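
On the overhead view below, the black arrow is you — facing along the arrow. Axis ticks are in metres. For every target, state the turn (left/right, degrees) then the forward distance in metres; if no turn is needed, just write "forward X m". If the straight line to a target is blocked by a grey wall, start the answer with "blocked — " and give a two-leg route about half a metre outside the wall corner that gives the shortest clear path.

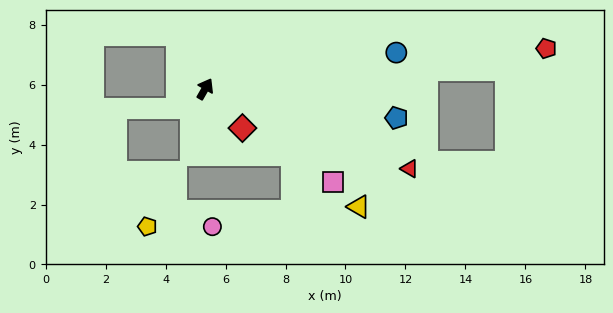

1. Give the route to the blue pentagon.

turn right 69°, forward 6.5 m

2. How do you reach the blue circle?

turn right 49°, forward 6.5 m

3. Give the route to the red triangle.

turn right 82°, forward 7.3 m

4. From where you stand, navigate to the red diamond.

turn right 107°, forward 1.8 m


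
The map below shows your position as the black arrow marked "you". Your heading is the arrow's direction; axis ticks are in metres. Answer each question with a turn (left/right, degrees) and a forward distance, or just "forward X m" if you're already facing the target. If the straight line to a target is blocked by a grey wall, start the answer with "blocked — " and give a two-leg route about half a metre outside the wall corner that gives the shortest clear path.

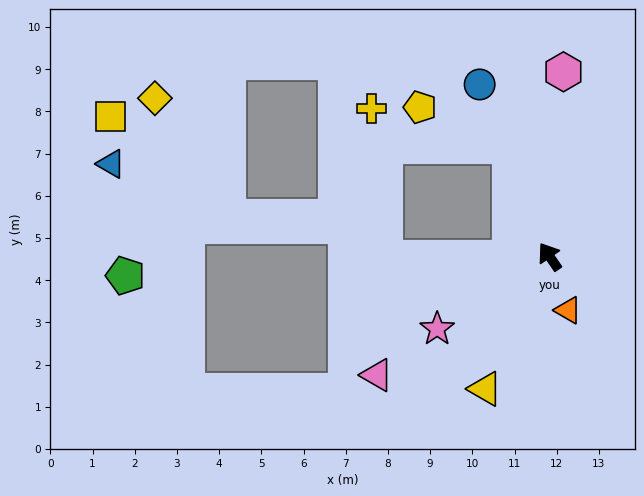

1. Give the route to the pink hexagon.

turn right 39°, forward 4.4 m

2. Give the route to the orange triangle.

turn left 165°, forward 1.3 m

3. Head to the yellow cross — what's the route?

blocked — turn left 56°, forward 3.9 m, then turn right 85°, forward 3.6 m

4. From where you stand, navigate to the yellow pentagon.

blocked — turn right 15°, forward 2.8 m, then turn left 48°, forward 2.3 m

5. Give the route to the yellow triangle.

turn left 120°, forward 3.5 m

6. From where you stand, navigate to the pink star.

turn left 88°, forward 3.2 m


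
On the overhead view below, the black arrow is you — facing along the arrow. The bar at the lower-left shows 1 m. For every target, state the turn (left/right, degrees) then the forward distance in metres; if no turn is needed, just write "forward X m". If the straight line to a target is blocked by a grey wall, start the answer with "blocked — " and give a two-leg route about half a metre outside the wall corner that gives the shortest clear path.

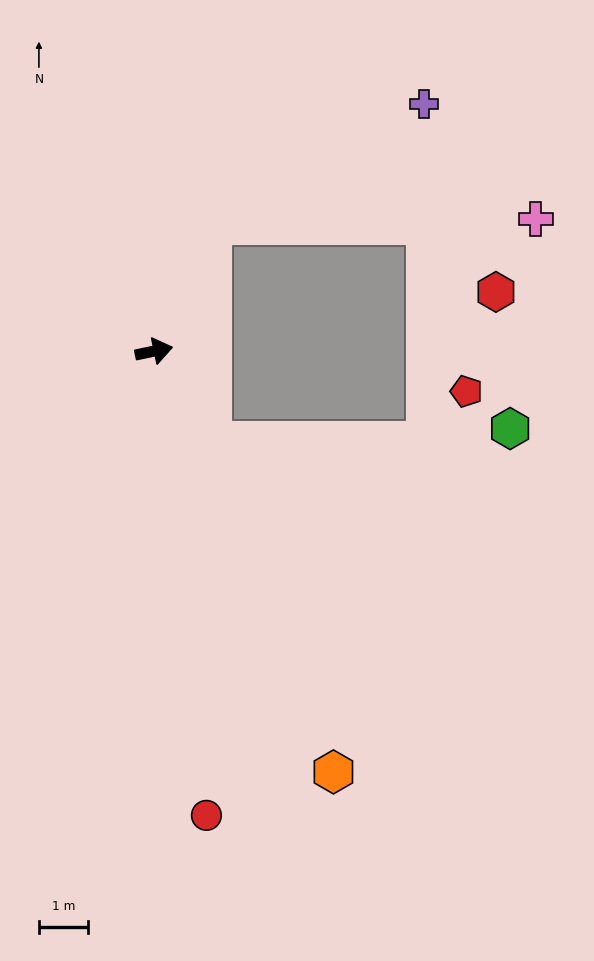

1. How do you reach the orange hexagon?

turn right 79°, forward 9.4 m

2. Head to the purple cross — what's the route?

blocked — turn left 54°, forward 2.9 m, then turn right 36°, forward 5.0 m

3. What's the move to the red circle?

turn right 95°, forward 9.6 m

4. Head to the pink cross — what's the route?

blocked — turn left 54°, forward 2.9 m, then turn right 65°, forward 6.7 m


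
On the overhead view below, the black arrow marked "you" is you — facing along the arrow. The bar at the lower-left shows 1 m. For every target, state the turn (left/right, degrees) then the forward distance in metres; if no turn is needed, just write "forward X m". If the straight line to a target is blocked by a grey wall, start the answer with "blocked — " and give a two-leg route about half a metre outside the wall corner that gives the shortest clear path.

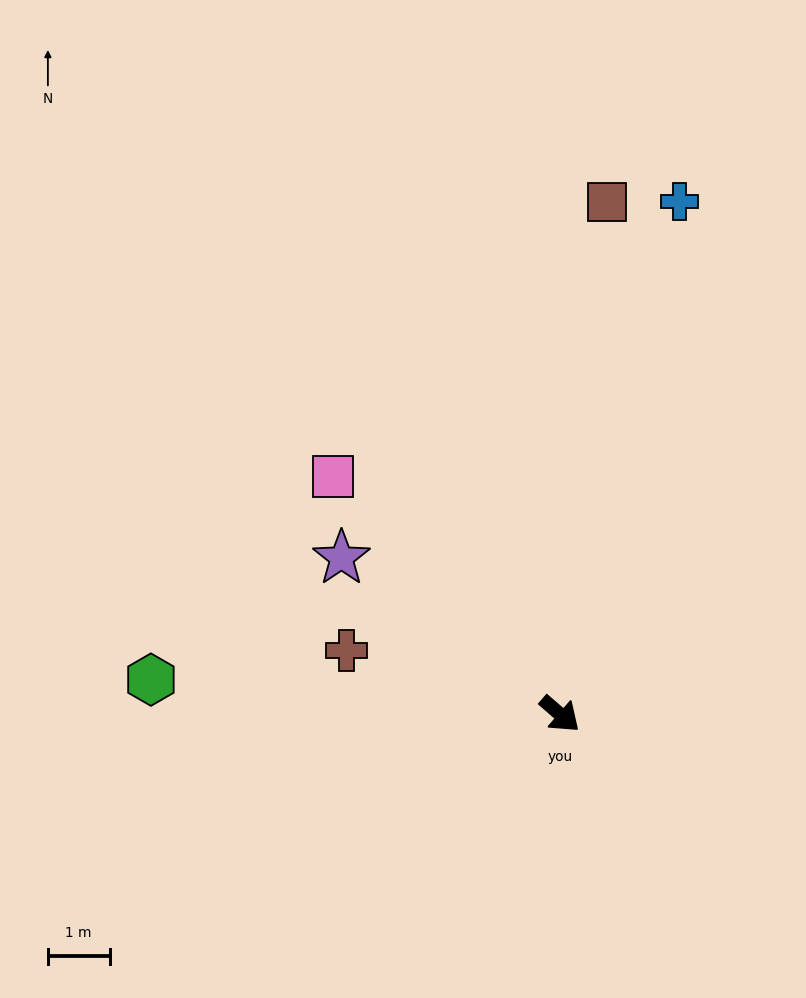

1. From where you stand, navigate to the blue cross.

turn left 118°, forward 8.5 m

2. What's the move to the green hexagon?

turn right 144°, forward 6.7 m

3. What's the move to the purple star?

turn right 175°, forward 4.4 m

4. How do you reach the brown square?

turn left 126°, forward 8.3 m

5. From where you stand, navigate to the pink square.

turn left 175°, forward 5.3 m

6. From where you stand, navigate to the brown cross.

turn right 156°, forward 3.6 m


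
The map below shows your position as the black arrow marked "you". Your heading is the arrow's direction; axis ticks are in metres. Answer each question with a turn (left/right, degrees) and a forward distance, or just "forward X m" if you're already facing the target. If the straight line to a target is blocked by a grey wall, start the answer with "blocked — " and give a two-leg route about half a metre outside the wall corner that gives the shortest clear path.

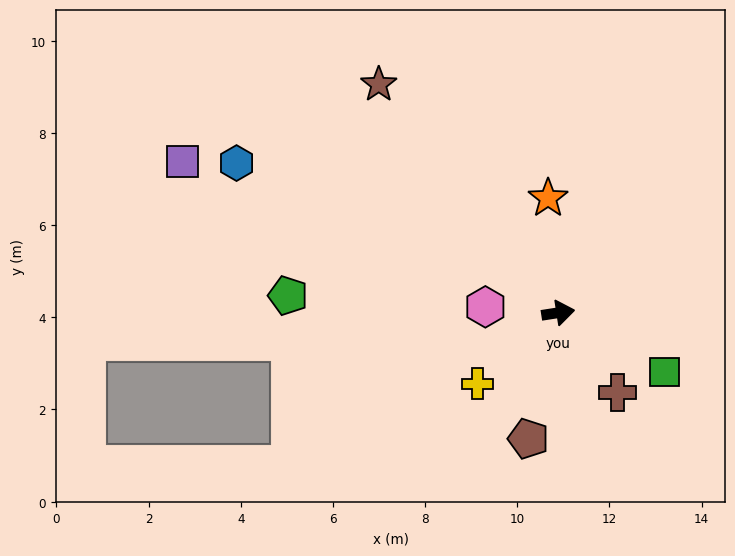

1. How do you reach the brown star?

turn left 119°, forward 6.3 m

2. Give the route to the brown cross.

turn right 62°, forward 2.2 m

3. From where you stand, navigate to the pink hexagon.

turn left 167°, forward 1.6 m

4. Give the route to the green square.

turn right 38°, forward 2.6 m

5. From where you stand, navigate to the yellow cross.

turn right 147°, forward 2.3 m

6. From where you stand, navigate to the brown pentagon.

turn right 112°, forward 2.8 m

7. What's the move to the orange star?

turn left 86°, forward 2.5 m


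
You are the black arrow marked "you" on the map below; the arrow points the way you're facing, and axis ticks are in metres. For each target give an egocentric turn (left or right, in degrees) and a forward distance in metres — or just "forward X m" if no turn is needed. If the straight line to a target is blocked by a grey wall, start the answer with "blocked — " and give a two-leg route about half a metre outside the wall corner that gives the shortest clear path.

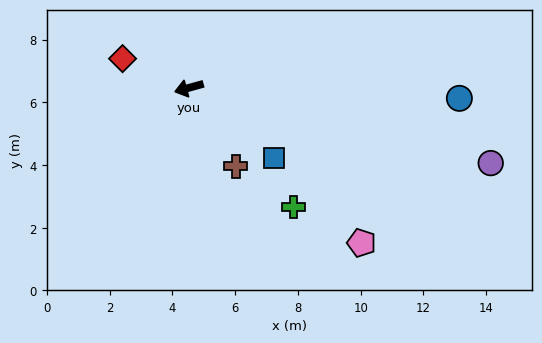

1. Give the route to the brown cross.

turn left 105°, forward 2.9 m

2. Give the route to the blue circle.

turn left 162°, forward 8.6 m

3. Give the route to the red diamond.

turn right 39°, forward 2.3 m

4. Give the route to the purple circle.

turn left 151°, forward 9.9 m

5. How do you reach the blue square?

turn left 125°, forward 3.5 m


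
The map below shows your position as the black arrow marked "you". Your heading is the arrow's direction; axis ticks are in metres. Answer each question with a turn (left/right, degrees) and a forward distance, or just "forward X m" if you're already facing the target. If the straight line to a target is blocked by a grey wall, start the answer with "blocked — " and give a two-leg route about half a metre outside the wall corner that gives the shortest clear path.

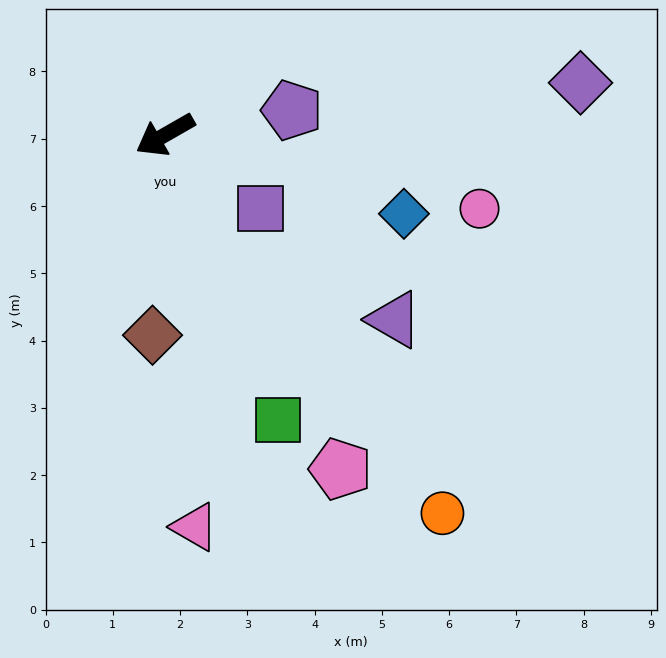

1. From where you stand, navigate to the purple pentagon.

turn left 161°, forward 1.9 m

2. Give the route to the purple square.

turn left 112°, forward 1.8 m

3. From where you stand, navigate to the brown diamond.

turn left 57°, forward 3.0 m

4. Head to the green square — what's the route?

turn left 82°, forward 4.6 m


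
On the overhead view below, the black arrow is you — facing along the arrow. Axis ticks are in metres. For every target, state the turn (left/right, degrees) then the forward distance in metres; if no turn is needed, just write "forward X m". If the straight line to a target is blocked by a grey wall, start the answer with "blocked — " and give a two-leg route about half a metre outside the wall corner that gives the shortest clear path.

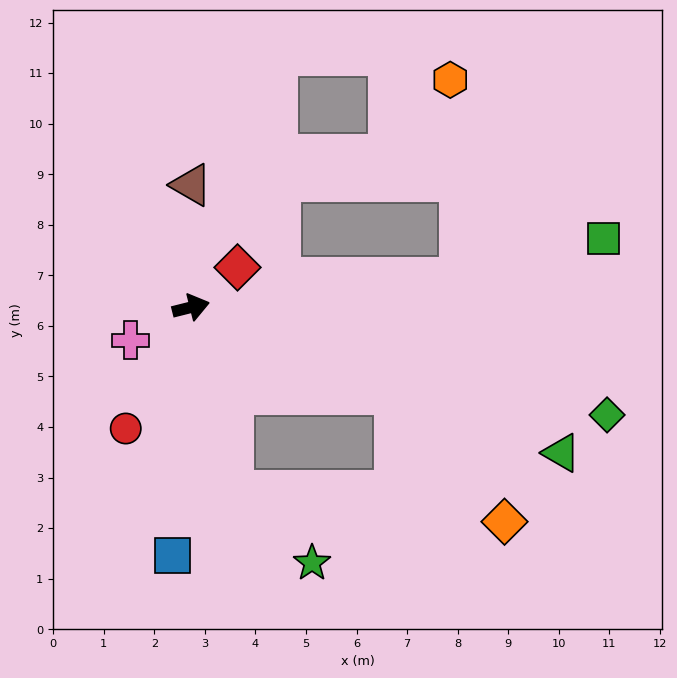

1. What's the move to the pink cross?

turn right 165°, forward 1.4 m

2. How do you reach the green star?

blocked — turn right 91°, forward 3.7 m, then turn left 35°, forward 2.1 m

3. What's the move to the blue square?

turn right 108°, forward 4.9 m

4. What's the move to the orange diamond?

blocked — turn right 37°, forward 4.4 m, then turn right 27°, forward 3.3 m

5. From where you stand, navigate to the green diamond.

turn right 29°, forward 8.5 m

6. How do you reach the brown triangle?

turn left 76°, forward 2.4 m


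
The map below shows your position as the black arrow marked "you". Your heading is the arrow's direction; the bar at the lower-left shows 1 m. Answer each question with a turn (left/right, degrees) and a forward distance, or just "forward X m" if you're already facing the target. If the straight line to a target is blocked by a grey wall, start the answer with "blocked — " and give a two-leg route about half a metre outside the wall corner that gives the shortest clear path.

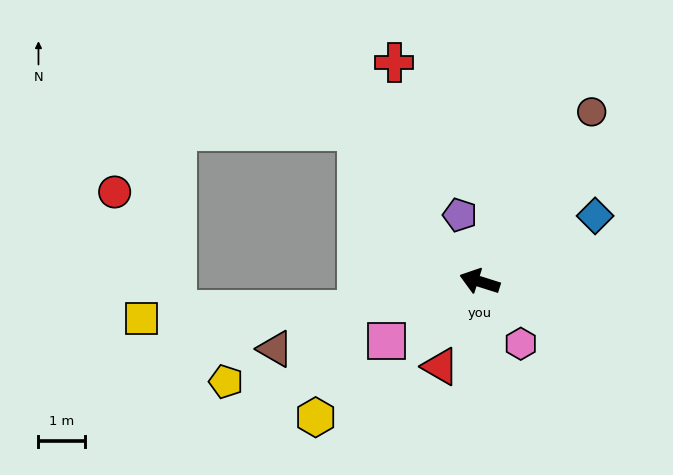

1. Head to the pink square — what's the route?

turn left 50°, forward 2.4 m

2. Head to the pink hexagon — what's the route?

turn left 141°, forward 1.6 m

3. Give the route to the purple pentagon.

turn right 56°, forward 1.5 m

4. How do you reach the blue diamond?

turn right 133°, forward 2.8 m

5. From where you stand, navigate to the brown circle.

turn right 106°, forward 4.4 m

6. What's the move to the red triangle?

turn left 83°, forward 2.0 m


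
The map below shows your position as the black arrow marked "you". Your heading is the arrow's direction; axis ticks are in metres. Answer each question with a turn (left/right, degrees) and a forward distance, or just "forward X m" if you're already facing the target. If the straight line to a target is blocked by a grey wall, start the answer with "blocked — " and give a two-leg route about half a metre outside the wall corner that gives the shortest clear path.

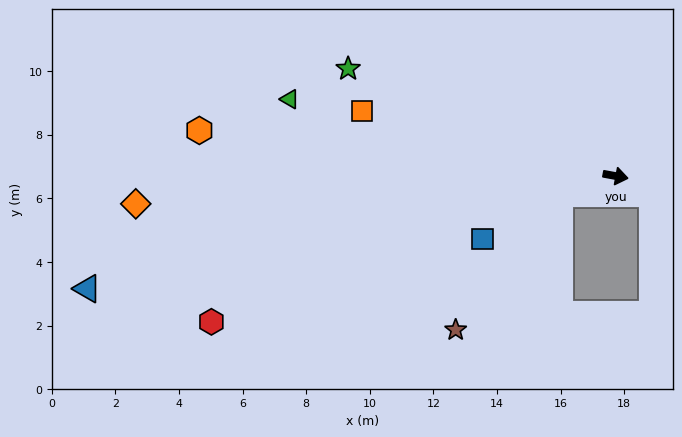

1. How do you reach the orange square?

turn left 176°, forward 8.2 m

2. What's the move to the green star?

turn left 169°, forward 9.1 m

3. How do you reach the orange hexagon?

turn right 176°, forward 13.2 m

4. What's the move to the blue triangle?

turn right 158°, forward 17.0 m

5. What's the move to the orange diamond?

turn right 166°, forward 15.1 m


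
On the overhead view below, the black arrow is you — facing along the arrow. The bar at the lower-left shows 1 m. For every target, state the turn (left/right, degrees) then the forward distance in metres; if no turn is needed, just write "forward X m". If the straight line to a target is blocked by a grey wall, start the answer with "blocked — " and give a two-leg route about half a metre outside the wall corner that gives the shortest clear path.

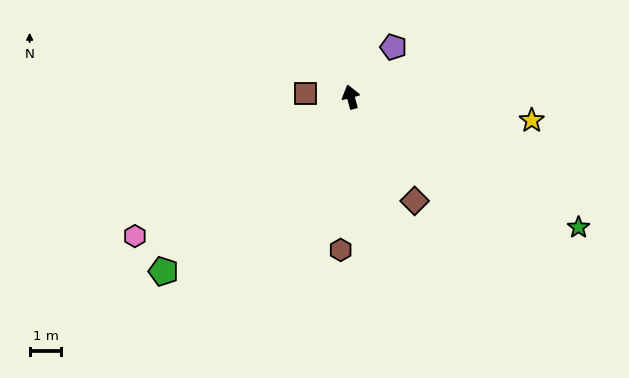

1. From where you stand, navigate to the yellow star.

turn right 112°, forward 5.8 m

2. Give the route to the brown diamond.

turn right 164°, forward 3.9 m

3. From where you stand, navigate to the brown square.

turn left 70°, forward 1.4 m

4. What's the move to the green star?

turn right 135°, forward 8.3 m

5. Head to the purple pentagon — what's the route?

turn right 56°, forward 2.1 m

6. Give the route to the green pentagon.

turn left 118°, forward 8.1 m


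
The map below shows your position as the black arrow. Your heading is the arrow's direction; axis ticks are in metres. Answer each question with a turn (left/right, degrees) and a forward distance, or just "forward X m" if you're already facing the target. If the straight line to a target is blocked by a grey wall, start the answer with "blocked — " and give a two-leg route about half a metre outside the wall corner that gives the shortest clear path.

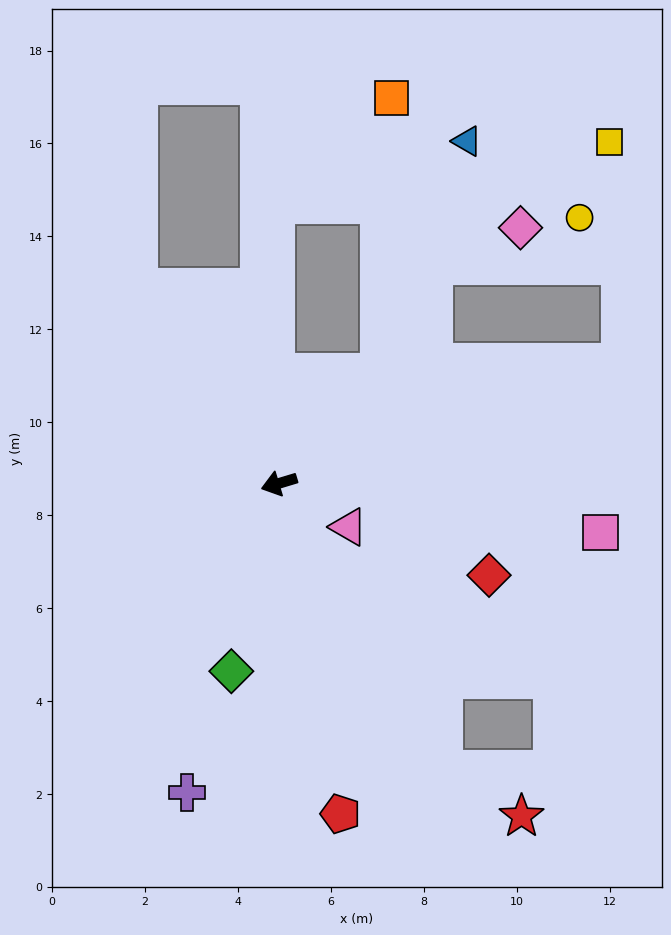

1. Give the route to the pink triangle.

turn left 131°, forward 1.8 m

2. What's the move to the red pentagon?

turn left 84°, forward 7.2 m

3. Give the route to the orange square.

blocked — turn right 149°, forward 3.2 m, then turn left 40°, forward 5.9 m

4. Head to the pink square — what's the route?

turn left 155°, forward 7.0 m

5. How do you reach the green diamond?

turn left 59°, forward 4.2 m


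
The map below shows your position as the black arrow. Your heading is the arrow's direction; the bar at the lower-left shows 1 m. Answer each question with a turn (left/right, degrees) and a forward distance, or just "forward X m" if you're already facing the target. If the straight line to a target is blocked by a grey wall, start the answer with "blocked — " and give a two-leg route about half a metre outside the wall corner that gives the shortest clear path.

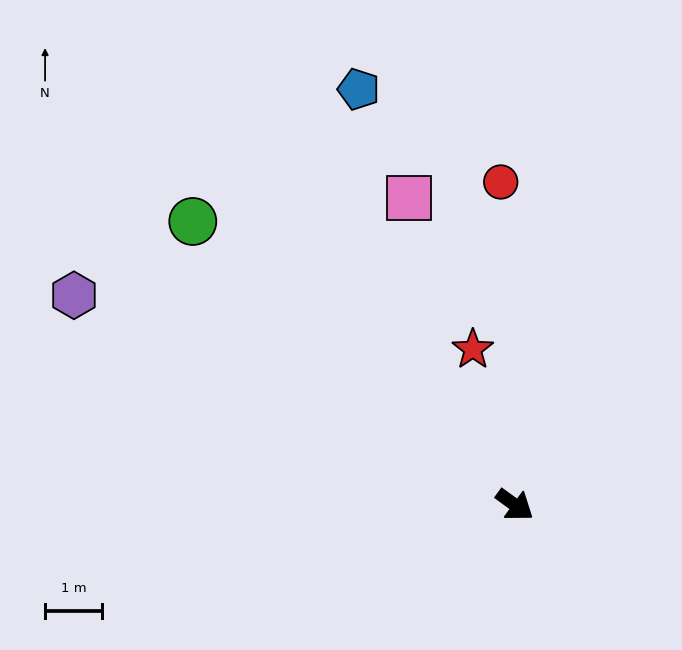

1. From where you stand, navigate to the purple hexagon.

turn right 169°, forward 8.5 m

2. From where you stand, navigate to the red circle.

turn left 129°, forward 5.6 m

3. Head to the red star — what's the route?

turn left 141°, forward 2.8 m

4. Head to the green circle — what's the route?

turn left 175°, forward 7.5 m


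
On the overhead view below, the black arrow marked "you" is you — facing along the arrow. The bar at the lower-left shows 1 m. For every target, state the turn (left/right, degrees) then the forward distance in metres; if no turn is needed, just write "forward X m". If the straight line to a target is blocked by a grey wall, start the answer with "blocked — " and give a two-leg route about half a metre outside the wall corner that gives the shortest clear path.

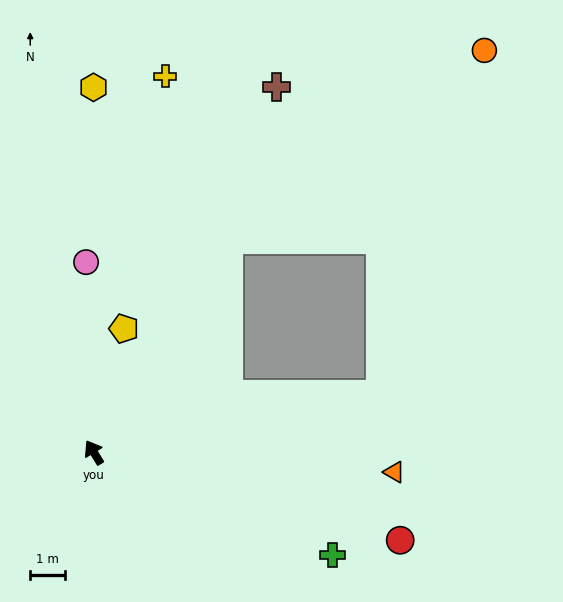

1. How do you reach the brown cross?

turn right 58°, forward 11.8 m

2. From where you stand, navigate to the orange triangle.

turn right 125°, forward 8.7 m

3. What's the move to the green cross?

turn right 145°, forward 7.5 m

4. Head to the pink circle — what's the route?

turn right 29°, forward 5.5 m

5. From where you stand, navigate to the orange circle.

blocked — turn right 64°, forward 7.3 m, then turn right 21°, forward 9.2 m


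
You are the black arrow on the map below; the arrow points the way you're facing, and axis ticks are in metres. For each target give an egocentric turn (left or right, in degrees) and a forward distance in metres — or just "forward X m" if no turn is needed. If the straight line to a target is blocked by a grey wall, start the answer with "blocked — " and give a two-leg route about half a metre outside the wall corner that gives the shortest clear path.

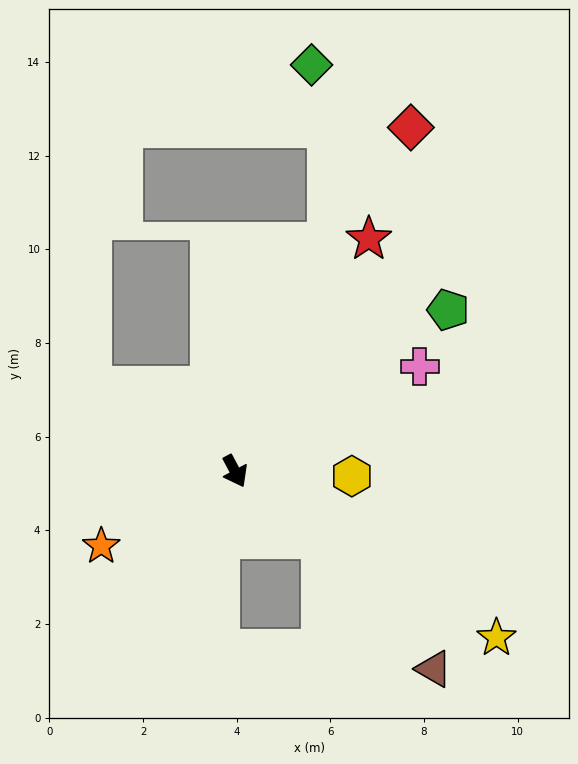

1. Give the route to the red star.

turn left 122°, forward 5.7 m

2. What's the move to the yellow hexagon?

turn left 60°, forward 2.5 m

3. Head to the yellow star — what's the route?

turn left 30°, forward 6.6 m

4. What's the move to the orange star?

turn right 89°, forward 3.3 m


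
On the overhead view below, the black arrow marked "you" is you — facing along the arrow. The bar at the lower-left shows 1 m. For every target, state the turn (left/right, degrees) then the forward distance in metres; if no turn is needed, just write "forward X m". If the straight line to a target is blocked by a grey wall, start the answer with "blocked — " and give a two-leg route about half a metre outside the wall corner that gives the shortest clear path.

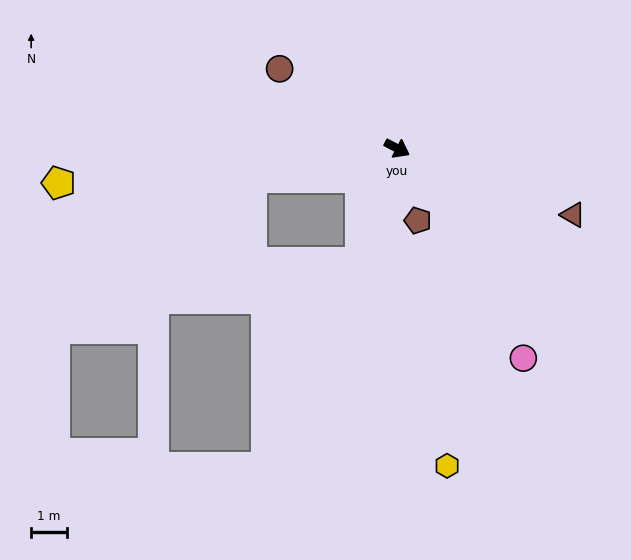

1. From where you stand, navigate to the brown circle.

turn left 174°, forward 4.0 m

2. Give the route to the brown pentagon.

turn right 46°, forward 2.1 m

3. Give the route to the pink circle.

turn right 31°, forward 6.9 m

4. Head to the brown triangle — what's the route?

turn left 7°, forward 5.3 m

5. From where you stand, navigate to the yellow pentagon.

turn right 146°, forward 9.5 m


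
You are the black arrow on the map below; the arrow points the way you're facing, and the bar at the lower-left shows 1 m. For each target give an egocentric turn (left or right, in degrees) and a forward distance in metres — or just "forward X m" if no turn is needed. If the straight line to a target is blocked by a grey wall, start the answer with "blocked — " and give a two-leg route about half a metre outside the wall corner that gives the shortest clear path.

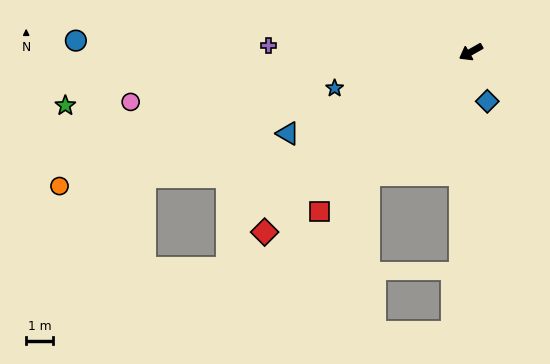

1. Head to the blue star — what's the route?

turn right 15°, forward 5.2 m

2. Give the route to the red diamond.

turn left 12°, forward 10.0 m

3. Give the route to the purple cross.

turn right 31°, forward 7.4 m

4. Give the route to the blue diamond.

turn left 79°, forward 1.9 m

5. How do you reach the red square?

turn left 17°, forward 8.1 m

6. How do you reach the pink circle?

turn right 21°, forward 12.6 m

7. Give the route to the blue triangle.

turn right 6°, forward 7.3 m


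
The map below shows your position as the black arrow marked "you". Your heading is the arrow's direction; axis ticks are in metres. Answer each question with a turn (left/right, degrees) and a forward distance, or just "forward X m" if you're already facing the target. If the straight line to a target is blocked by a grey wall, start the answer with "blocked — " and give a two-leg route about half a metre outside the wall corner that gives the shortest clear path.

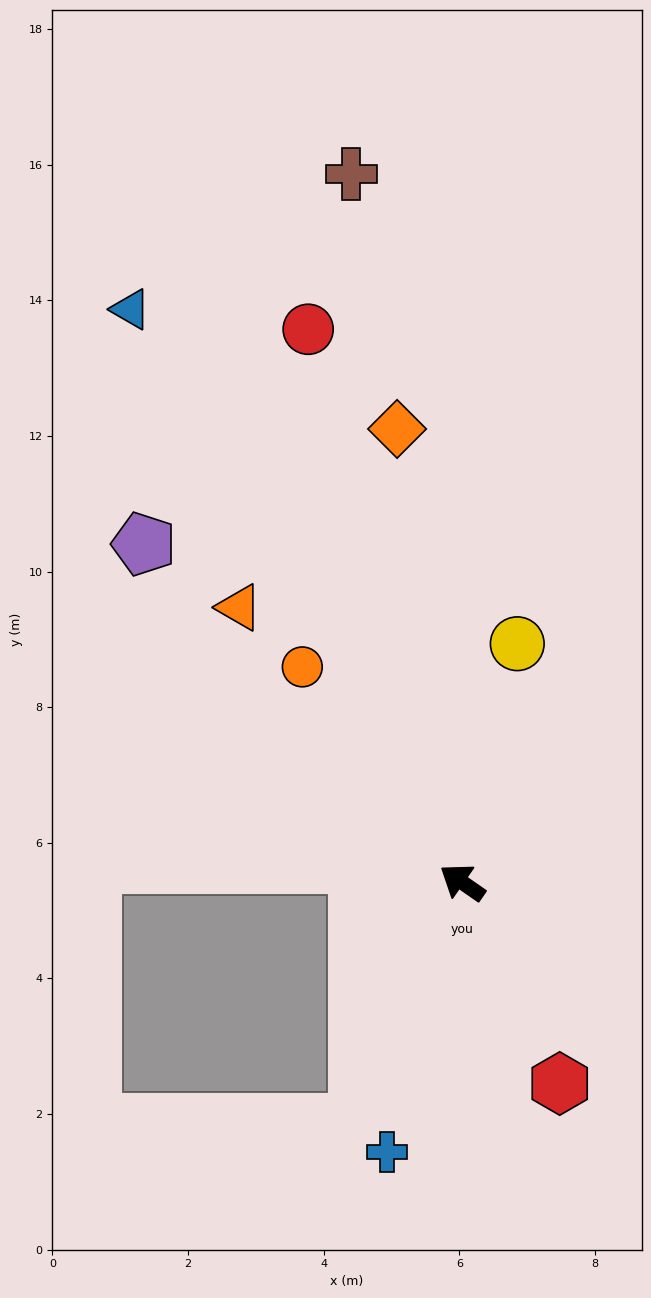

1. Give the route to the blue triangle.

turn right 25°, forward 9.8 m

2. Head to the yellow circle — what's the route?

turn right 68°, forward 3.6 m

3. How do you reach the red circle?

turn right 40°, forward 8.5 m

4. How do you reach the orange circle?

turn right 19°, forward 4.0 m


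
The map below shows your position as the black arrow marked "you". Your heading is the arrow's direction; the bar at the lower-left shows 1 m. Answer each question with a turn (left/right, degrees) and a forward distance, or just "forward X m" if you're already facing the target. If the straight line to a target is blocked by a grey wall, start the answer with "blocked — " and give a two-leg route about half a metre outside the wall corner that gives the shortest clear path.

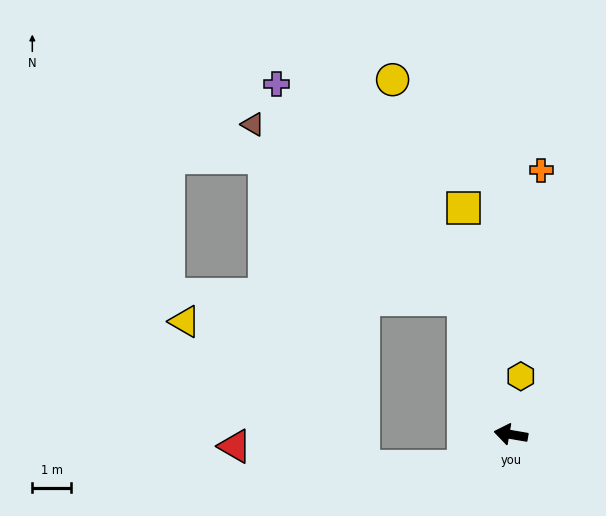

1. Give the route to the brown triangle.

blocked — turn right 61°, forward 3.7 m, then turn left 31°, forward 7.1 m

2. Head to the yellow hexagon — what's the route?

turn right 90°, forward 1.5 m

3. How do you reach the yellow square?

turn right 68°, forward 6.0 m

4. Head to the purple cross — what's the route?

blocked — turn right 61°, forward 3.7 m, then turn left 22°, forward 7.4 m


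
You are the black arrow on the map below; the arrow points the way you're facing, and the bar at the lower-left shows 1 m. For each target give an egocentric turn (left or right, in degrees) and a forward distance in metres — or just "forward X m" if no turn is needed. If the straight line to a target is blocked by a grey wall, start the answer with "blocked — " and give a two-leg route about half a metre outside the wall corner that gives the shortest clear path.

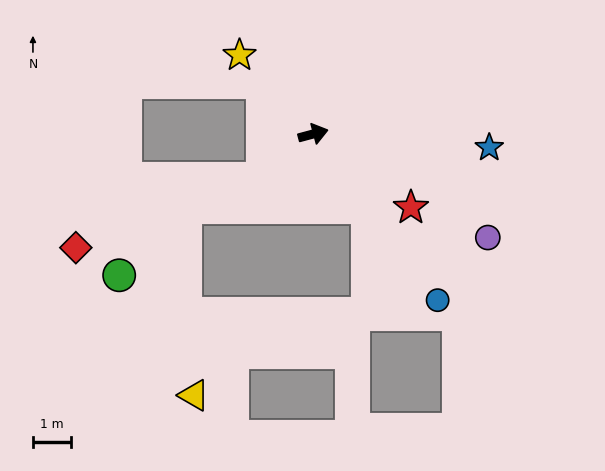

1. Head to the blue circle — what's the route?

turn right 68°, forward 5.4 m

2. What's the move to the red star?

turn right 52°, forward 3.2 m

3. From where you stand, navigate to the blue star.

turn right 19°, forward 4.6 m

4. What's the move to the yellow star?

turn left 118°, forward 2.8 m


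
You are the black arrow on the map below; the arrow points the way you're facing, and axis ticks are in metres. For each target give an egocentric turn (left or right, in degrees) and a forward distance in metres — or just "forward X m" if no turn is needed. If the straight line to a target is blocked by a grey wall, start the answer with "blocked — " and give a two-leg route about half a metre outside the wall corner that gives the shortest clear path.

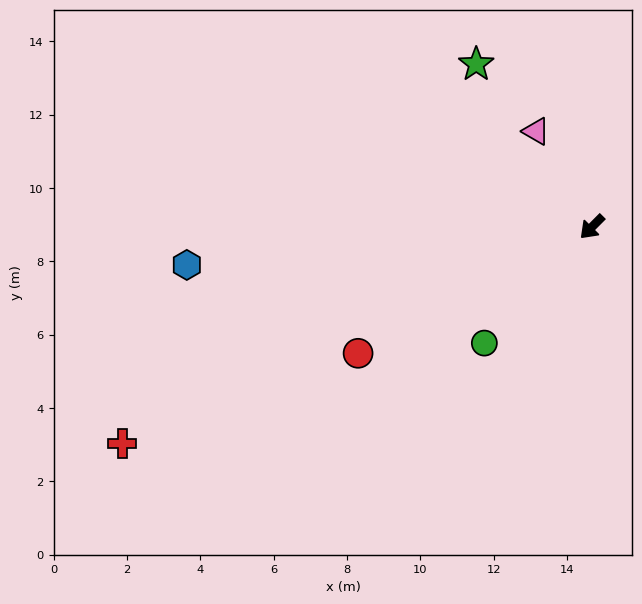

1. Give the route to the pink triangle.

turn right 105°, forward 3.0 m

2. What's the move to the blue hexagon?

turn right 40°, forward 11.1 m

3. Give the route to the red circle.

turn right 17°, forward 7.3 m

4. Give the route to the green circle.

turn left 2°, forward 4.3 m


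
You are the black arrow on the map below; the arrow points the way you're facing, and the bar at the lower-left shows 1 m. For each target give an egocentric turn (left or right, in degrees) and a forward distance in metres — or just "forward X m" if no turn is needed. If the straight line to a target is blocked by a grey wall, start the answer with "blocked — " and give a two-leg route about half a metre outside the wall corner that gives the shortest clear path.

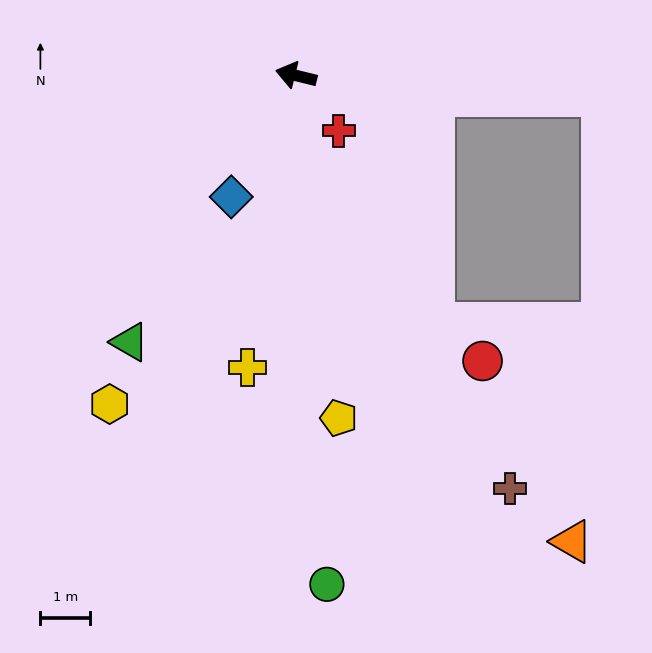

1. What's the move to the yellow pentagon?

turn left 111°, forward 6.9 m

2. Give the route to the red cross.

turn left 141°, forward 1.4 m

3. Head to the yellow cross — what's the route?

turn left 94°, forward 5.9 m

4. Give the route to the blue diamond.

turn left 76°, forward 2.8 m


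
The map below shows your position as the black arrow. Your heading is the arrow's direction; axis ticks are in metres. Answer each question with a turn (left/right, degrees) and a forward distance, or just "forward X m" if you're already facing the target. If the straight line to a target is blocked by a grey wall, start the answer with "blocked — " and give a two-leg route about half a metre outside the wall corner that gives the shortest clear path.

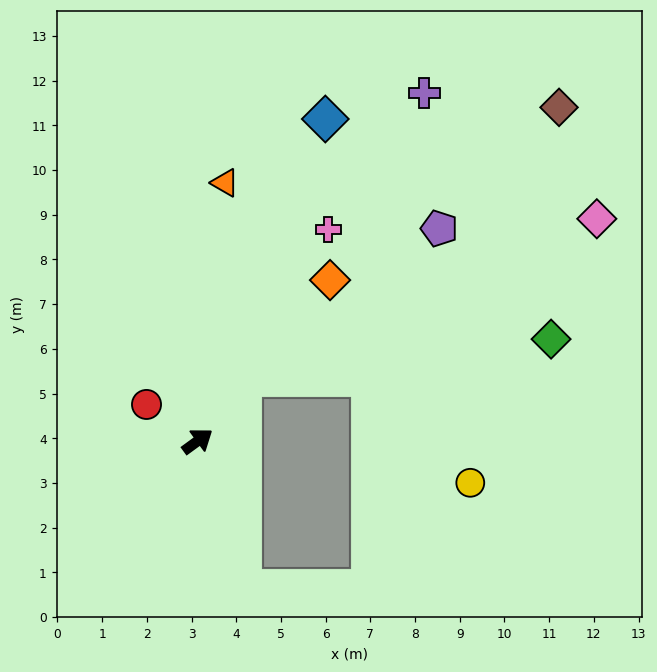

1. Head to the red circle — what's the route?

turn left 108°, forward 1.4 m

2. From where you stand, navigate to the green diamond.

blocked — turn left 18°, forward 1.7 m, then turn right 47°, forward 6.9 m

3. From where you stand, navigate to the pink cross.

turn left 22°, forward 5.6 m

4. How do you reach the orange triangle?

turn left 48°, forward 5.8 m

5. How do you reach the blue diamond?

turn left 32°, forward 7.8 m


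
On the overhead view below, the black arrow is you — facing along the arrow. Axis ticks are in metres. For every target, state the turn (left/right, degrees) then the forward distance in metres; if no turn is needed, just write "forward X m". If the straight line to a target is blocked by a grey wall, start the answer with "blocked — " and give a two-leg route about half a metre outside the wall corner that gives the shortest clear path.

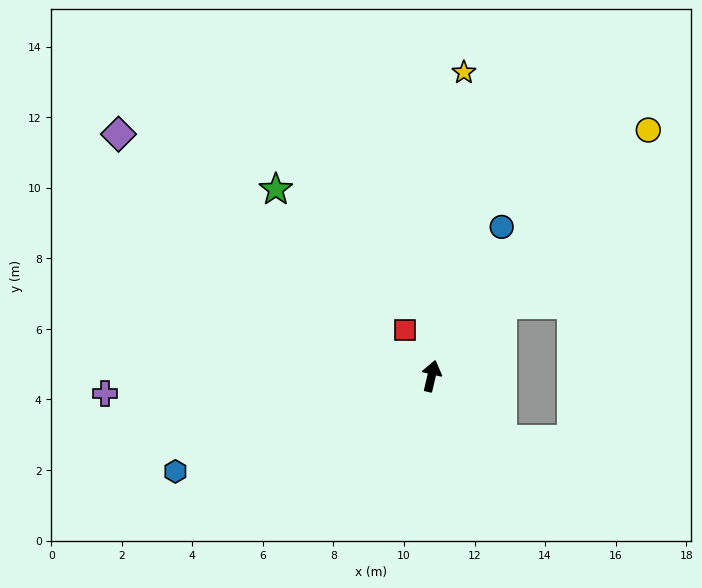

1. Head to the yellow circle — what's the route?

turn right 28°, forward 9.3 m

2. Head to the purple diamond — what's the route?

turn left 66°, forward 11.2 m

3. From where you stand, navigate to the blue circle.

turn right 12°, forward 4.7 m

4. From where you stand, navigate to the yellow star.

turn left 7°, forward 8.7 m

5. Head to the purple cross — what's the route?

turn left 106°, forward 9.3 m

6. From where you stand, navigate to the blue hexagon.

turn left 124°, forward 7.7 m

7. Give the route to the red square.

turn left 43°, forward 1.5 m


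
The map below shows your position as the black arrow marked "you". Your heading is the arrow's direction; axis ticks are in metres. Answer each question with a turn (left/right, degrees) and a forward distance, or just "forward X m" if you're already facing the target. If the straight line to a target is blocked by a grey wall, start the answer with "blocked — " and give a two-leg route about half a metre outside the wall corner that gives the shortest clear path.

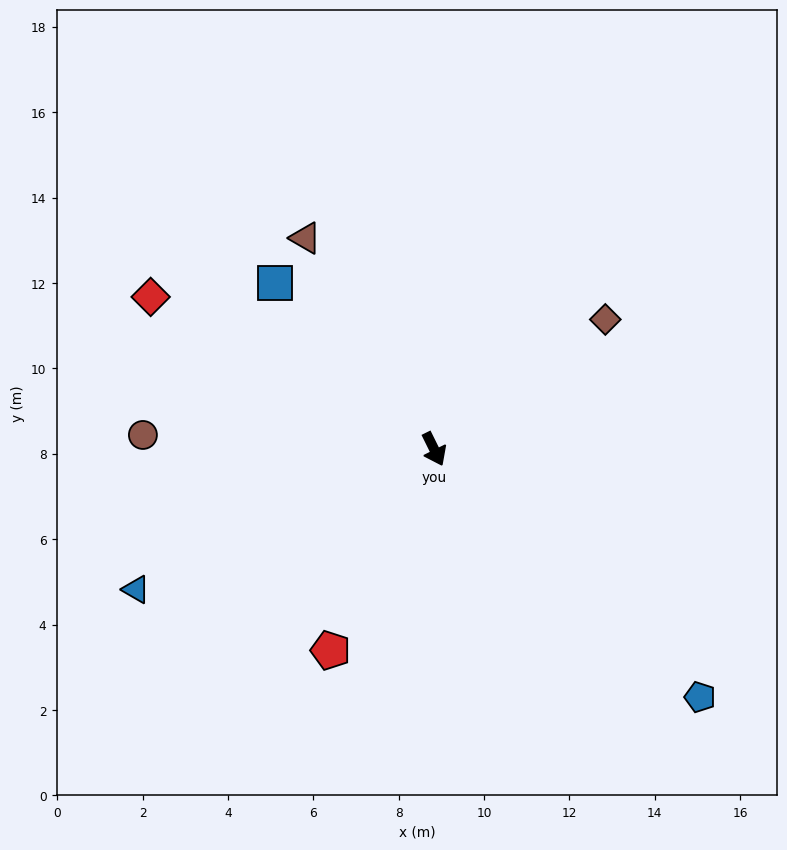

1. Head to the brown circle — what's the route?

turn right 119°, forward 6.8 m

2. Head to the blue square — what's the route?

turn right 162°, forward 5.4 m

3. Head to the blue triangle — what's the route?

turn right 91°, forward 7.7 m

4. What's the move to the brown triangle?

turn right 175°, forward 5.8 m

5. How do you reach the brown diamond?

turn left 101°, forward 5.0 m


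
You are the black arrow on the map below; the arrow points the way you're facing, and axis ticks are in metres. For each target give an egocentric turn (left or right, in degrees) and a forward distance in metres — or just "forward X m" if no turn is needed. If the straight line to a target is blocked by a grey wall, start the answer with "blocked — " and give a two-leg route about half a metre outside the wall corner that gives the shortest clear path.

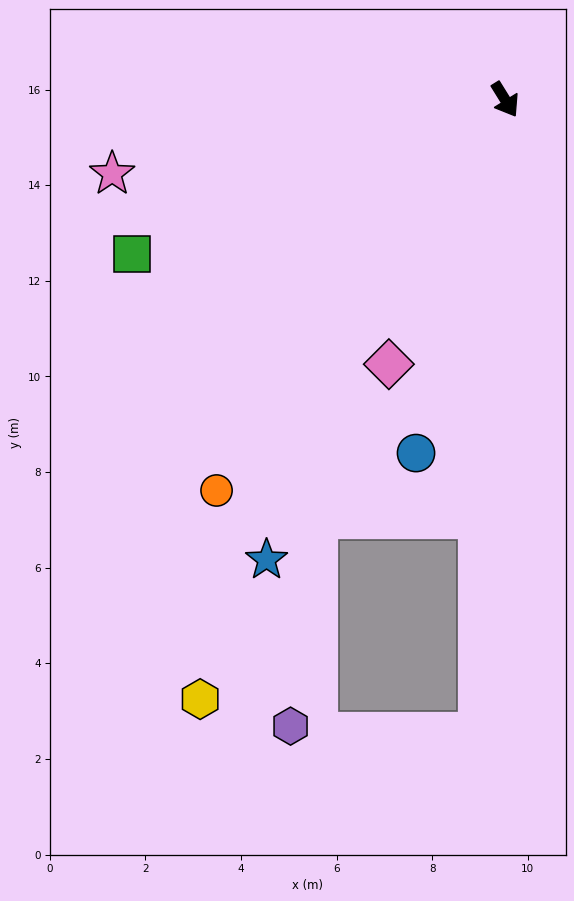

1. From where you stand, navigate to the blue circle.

turn right 46°, forward 7.6 m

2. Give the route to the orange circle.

turn right 68°, forward 10.2 m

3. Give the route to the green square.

turn right 99°, forward 8.4 m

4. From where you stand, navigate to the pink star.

turn right 111°, forward 8.4 m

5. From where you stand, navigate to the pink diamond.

turn right 55°, forward 6.0 m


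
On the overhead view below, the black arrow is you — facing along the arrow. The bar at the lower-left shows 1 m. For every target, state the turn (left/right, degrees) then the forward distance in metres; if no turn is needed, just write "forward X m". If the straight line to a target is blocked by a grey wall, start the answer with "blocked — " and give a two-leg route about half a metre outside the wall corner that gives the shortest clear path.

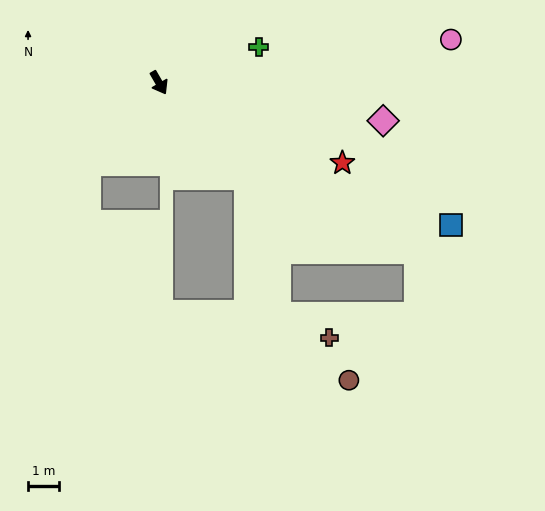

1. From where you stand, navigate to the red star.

turn left 36°, forward 6.5 m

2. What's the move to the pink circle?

turn left 68°, forward 9.6 m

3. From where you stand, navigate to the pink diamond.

turn left 50°, forward 7.4 m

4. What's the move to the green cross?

turn left 80°, forward 3.5 m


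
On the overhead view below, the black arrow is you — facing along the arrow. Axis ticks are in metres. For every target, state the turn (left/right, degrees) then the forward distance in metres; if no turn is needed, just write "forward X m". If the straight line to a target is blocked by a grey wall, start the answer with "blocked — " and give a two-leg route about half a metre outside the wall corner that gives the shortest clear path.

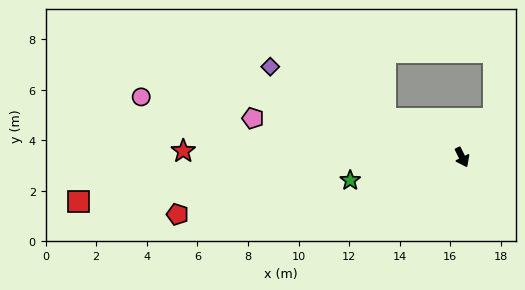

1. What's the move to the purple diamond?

turn right 142°, forward 8.4 m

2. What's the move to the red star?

turn right 118°, forward 11.0 m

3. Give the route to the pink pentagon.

turn right 127°, forward 8.4 m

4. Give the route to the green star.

turn right 105°, forward 4.5 m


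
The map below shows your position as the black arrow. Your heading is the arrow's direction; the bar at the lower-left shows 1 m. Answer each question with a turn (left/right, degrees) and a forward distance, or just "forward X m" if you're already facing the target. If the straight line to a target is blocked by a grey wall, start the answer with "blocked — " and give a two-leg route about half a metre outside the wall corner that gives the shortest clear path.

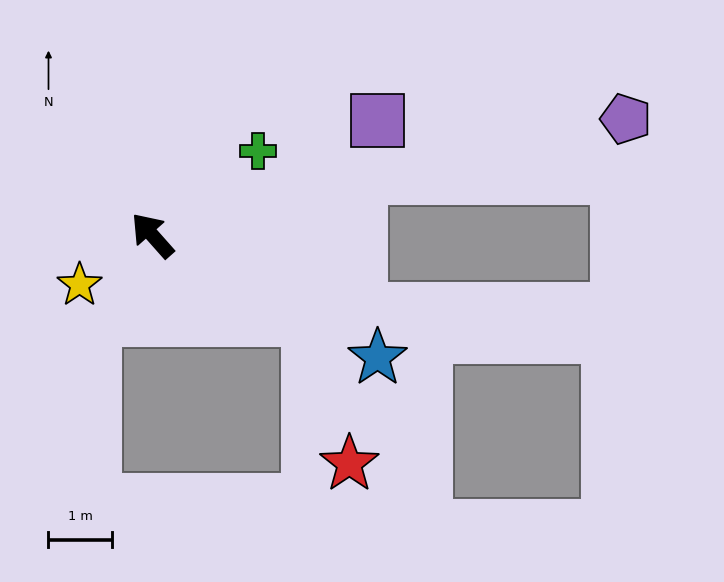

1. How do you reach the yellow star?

turn left 83°, forward 1.4 m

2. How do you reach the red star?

blocked — turn right 160°, forward 2.8 m, then turn right 46°, forward 2.4 m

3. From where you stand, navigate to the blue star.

turn right 160°, forward 4.0 m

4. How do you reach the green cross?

turn right 93°, forward 2.1 m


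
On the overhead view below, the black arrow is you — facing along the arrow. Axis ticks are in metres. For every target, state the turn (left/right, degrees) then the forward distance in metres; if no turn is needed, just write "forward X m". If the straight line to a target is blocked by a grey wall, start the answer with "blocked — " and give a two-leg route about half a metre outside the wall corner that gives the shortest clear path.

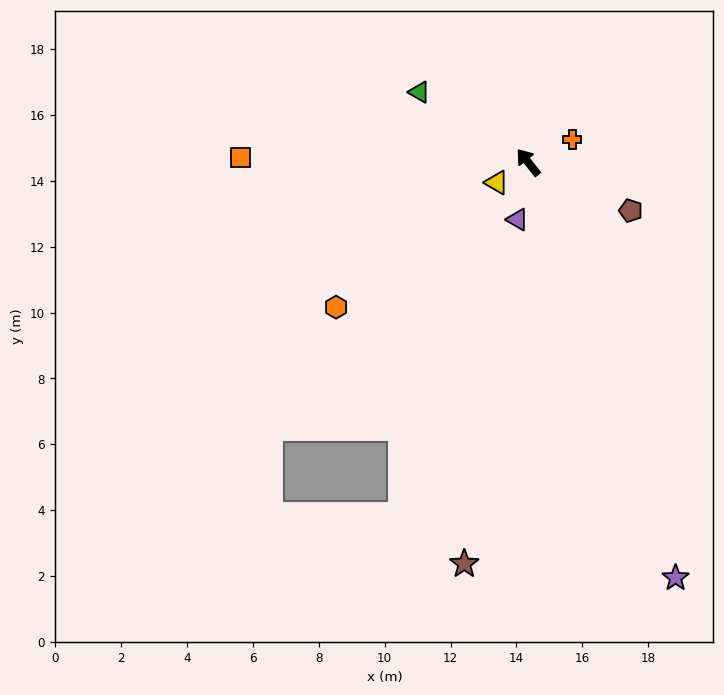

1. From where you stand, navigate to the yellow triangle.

turn left 84°, forward 1.1 m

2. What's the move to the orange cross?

turn right 101°, forward 1.5 m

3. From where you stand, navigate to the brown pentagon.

turn right 154°, forward 3.4 m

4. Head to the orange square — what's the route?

turn left 51°, forward 8.7 m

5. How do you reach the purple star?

turn left 161°, forward 13.4 m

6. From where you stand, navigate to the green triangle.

turn left 19°, forward 3.9 m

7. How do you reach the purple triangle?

turn left 131°, forward 1.8 m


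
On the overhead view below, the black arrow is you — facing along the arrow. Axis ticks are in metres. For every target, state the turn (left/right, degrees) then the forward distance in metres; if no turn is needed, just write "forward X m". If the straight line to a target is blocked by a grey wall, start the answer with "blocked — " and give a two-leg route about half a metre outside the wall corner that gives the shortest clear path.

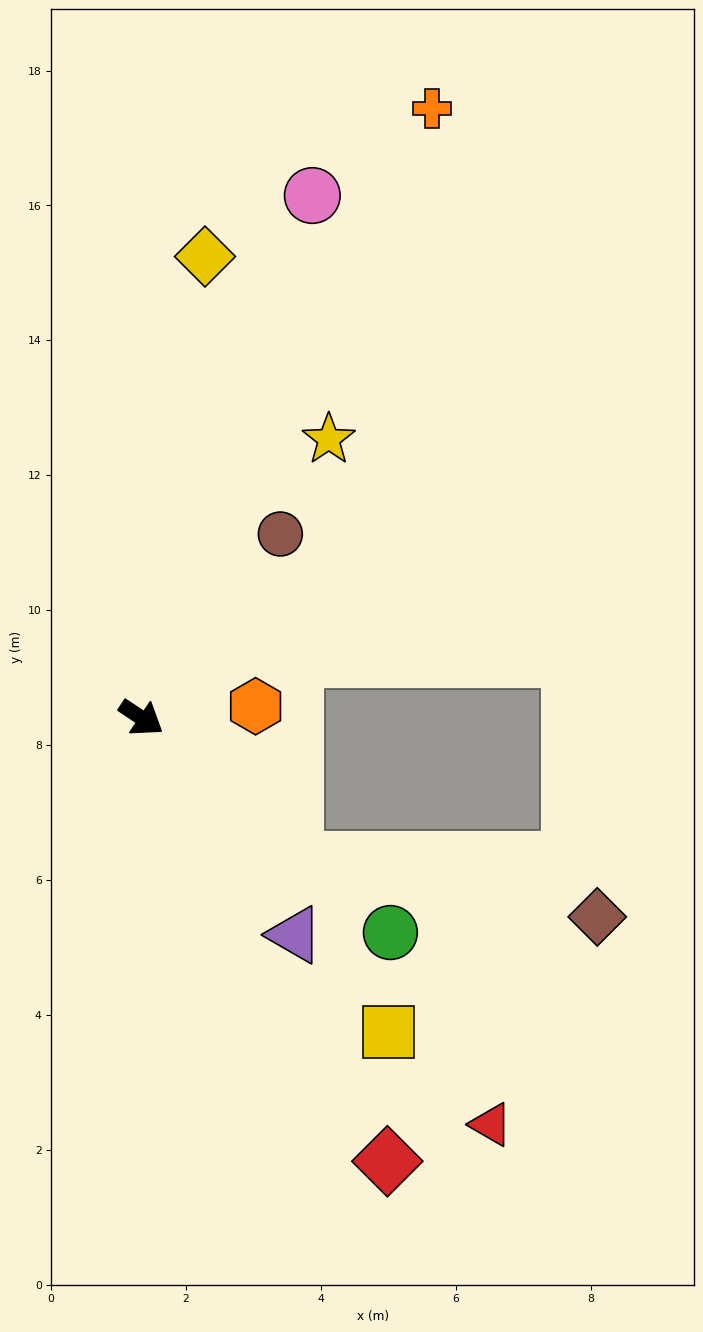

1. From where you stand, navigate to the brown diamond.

blocked — turn right 9°, forward 3.1 m, then turn left 32°, forward 4.6 m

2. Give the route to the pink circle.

turn left 106°, forward 8.1 m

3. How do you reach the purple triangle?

turn right 21°, forward 3.9 m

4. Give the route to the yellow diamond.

turn left 116°, forward 6.9 m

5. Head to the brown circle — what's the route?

turn left 87°, forward 3.4 m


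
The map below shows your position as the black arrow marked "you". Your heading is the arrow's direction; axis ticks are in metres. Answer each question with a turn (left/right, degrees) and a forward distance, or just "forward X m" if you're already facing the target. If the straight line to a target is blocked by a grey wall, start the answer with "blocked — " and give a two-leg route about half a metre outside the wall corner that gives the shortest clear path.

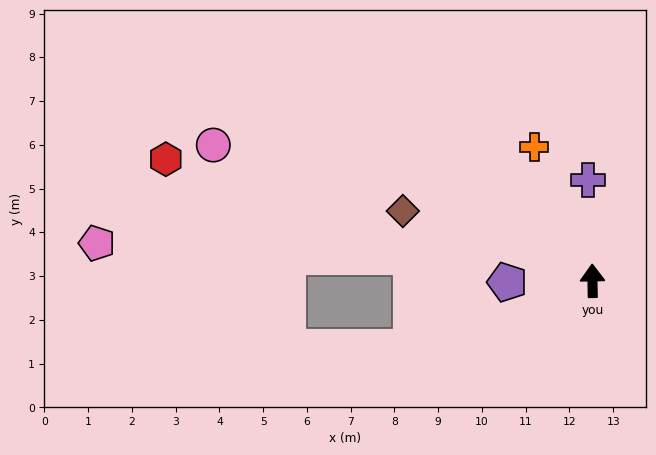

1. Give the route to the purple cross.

forward 2.3 m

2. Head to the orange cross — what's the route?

turn left 22°, forward 3.3 m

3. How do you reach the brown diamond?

turn left 69°, forward 4.6 m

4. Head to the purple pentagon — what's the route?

turn left 90°, forward 2.0 m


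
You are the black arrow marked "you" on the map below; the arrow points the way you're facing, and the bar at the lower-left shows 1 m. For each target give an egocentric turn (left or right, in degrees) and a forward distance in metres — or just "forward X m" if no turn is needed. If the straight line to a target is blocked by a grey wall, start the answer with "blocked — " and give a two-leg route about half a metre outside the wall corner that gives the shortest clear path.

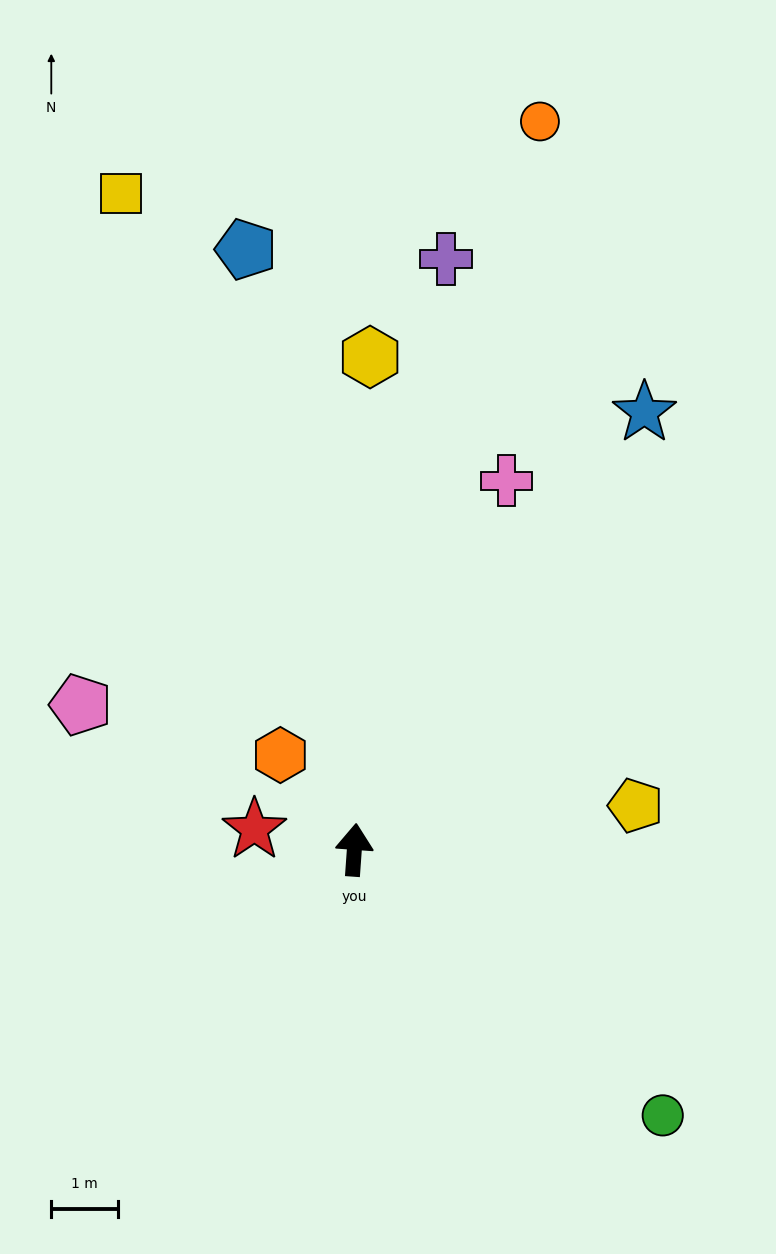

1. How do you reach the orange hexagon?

turn left 42°, forward 1.8 m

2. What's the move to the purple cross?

turn right 5°, forward 8.9 m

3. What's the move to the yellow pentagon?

turn right 77°, forward 4.3 m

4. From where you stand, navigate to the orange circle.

turn right 10°, forward 11.2 m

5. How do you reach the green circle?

turn right 127°, forward 6.1 m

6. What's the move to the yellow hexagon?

turn left 2°, forward 7.4 m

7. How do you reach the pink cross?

turn right 18°, forward 6.0 m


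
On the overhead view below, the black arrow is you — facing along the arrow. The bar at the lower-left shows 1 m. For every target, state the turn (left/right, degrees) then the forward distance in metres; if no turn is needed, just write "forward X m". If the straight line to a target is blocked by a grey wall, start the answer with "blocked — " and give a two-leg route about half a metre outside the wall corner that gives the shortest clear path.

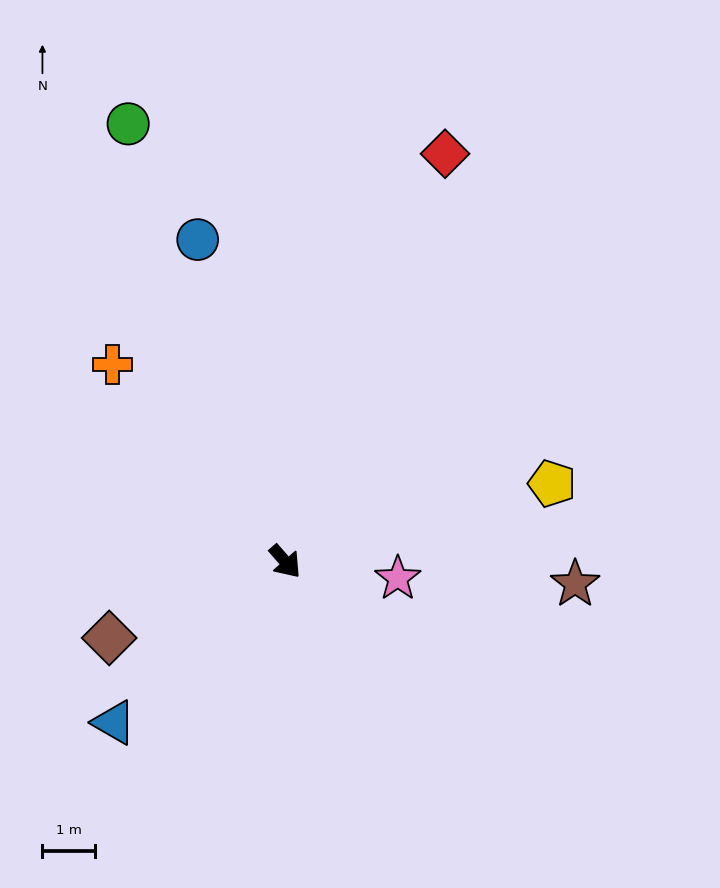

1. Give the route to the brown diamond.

turn right 108°, forward 3.6 m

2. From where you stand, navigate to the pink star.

turn left 40°, forward 2.1 m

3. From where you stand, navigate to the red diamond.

turn left 117°, forward 8.3 m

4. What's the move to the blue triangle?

turn right 88°, forward 4.4 m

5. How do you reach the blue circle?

turn left 154°, forward 6.3 m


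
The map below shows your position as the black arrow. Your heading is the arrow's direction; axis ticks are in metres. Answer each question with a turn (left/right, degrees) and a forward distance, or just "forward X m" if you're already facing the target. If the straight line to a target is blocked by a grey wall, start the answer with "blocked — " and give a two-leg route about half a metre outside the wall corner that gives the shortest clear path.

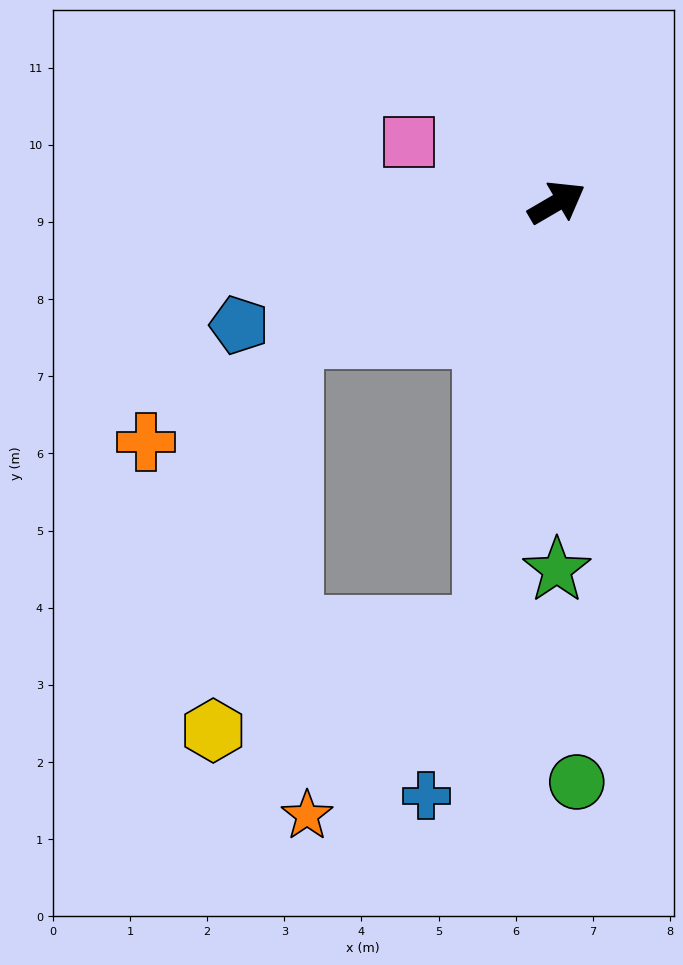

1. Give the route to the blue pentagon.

turn left 171°, forward 4.4 m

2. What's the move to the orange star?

blocked — turn right 130°, forward 5.6 m, then turn right 34°, forward 3.4 m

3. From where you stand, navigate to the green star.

turn right 120°, forward 4.8 m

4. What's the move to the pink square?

turn left 127°, forward 2.1 m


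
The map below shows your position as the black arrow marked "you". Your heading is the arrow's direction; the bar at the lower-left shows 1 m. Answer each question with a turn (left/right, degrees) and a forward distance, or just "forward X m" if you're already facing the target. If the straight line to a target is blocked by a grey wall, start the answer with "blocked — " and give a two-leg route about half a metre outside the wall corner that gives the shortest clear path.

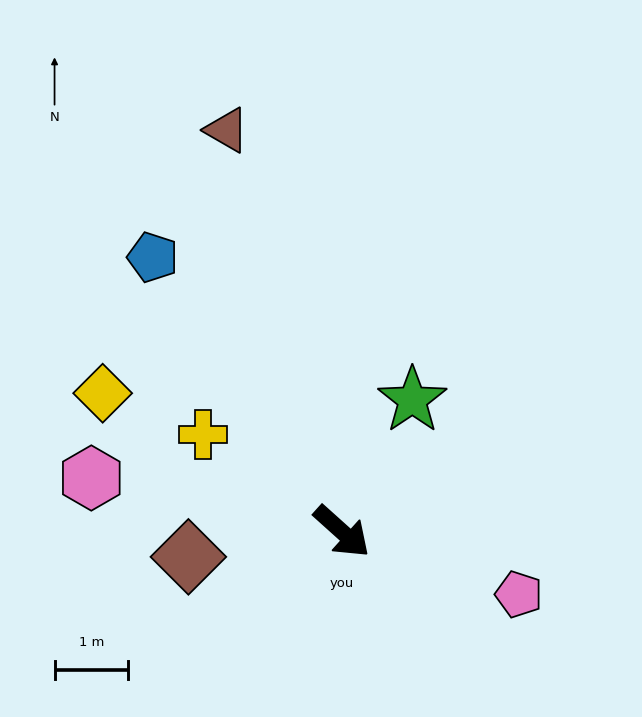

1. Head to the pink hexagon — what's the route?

turn right 150°, forward 3.5 m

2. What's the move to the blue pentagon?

turn left 167°, forward 4.5 m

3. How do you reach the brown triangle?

turn left 148°, forward 5.7 m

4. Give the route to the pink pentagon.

turn left 22°, forward 2.6 m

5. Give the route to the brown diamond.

turn right 129°, forward 2.1 m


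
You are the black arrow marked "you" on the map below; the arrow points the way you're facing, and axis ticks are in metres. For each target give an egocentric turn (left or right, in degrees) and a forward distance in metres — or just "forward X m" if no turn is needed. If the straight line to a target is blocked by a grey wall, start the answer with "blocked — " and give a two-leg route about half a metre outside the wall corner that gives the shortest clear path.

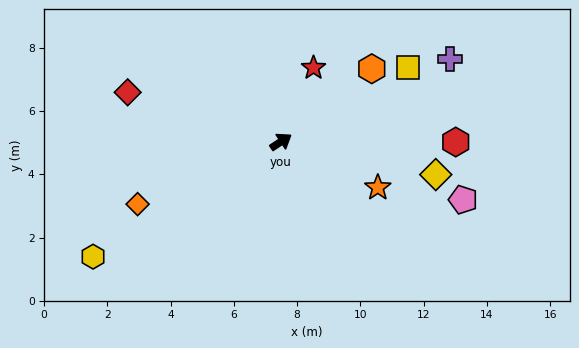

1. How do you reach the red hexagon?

turn right 34°, forward 5.5 m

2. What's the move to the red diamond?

turn left 129°, forward 5.1 m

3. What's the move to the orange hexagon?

turn left 5°, forward 3.7 m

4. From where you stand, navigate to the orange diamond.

turn left 170°, forward 4.9 m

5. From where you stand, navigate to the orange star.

turn right 59°, forward 3.4 m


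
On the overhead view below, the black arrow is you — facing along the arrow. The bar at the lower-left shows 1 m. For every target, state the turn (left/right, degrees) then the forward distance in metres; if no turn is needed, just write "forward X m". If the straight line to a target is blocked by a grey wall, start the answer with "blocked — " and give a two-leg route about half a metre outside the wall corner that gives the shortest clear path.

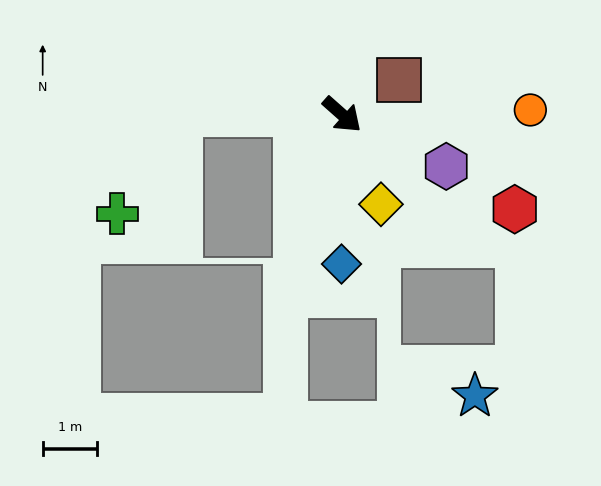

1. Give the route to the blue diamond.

turn right 49°, forward 2.8 m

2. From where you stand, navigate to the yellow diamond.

turn right 25°, forward 1.8 m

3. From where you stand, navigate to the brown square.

turn left 73°, forward 1.2 m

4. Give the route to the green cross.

blocked — turn right 139°, forward 3.0 m, then turn left 59°, forward 2.2 m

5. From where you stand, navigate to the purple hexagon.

turn left 15°, forward 2.1 m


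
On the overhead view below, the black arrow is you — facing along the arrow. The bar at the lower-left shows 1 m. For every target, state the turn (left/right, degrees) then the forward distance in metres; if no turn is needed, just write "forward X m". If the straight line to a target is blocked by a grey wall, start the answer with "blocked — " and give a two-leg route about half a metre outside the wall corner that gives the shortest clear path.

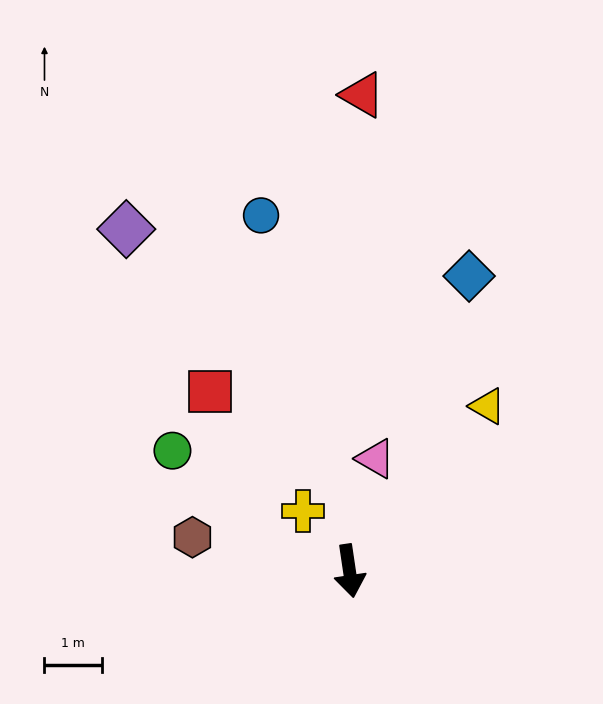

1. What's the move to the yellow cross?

turn right 151°, forward 1.3 m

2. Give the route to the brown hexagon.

turn right 111°, forward 2.8 m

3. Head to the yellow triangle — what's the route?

turn left 132°, forward 3.7 m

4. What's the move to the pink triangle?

turn left 159°, forward 2.0 m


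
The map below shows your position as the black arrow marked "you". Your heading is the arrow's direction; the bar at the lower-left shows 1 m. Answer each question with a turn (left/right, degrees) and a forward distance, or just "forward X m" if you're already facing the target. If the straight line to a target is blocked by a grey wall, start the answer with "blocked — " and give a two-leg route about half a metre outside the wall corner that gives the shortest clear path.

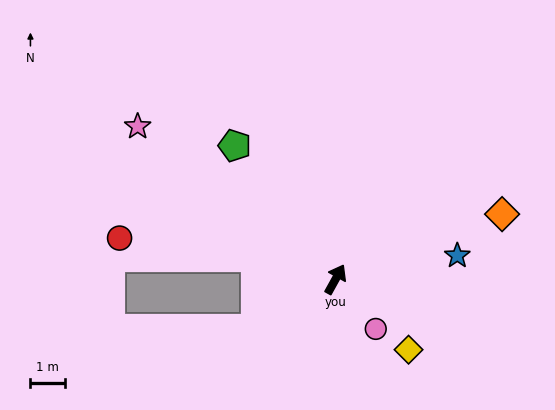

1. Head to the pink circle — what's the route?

turn right 112°, forward 1.8 m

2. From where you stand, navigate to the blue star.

turn right 50°, forward 3.6 m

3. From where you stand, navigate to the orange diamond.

turn right 40°, forward 5.1 m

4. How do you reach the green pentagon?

turn left 66°, forward 4.8 m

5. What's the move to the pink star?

turn left 81°, forward 7.2 m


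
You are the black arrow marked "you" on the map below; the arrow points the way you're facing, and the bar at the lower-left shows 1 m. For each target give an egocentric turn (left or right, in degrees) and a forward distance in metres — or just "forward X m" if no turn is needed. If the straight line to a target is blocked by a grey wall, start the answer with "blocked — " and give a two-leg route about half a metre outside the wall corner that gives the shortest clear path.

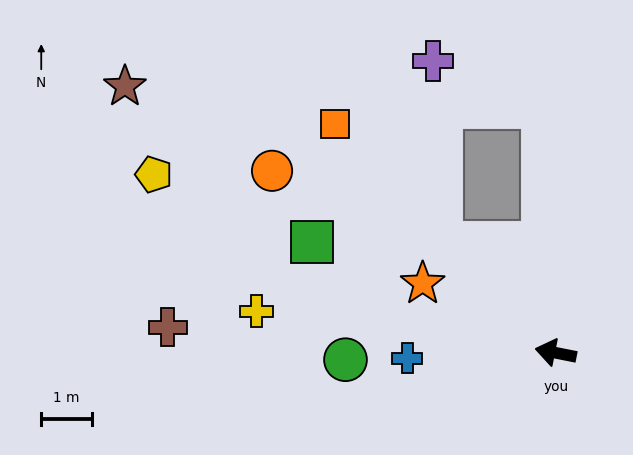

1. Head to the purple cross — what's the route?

blocked — turn right 33°, forward 3.1 m, then turn right 43°, forward 3.6 m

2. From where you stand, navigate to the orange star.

turn right 16°, forward 3.0 m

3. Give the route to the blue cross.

turn left 13°, forward 2.9 m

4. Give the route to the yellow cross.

turn left 3°, forward 6.0 m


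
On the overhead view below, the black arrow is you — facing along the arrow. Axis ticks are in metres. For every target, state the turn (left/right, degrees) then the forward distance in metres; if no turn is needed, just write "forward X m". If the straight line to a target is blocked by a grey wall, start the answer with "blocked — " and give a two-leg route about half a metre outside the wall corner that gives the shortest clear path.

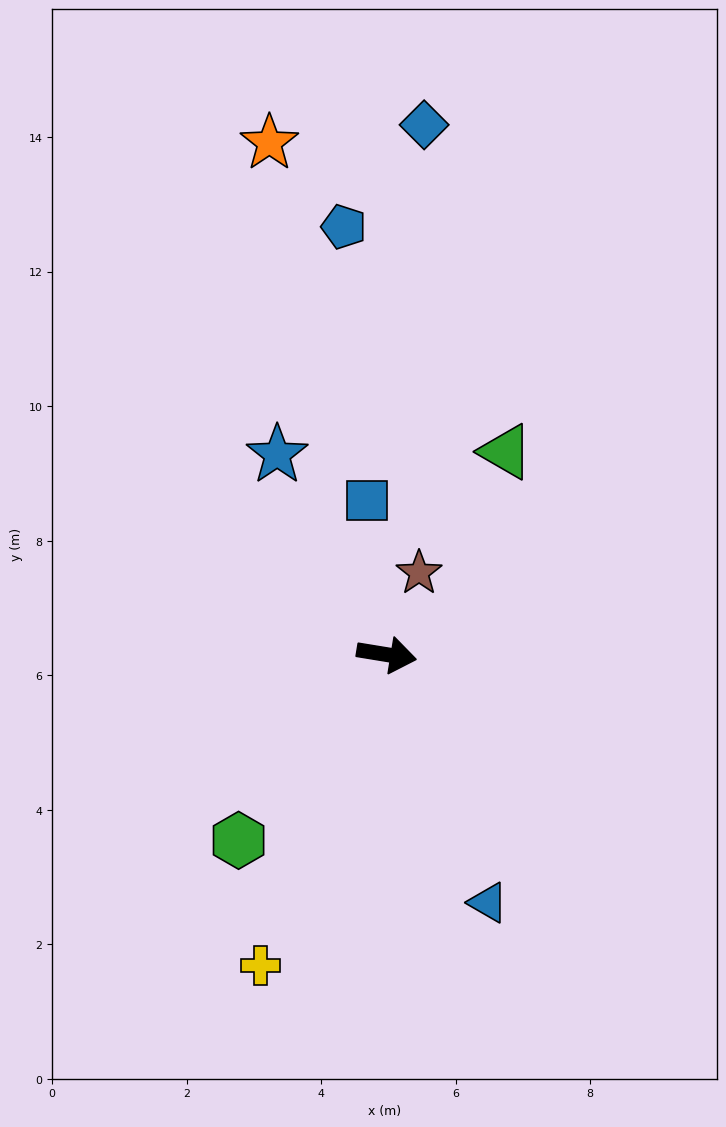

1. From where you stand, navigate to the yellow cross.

turn right 103°, forward 5.0 m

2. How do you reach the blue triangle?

turn right 58°, forward 4.0 m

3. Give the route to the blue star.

turn left 128°, forward 3.4 m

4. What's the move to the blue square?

turn left 106°, forward 2.3 m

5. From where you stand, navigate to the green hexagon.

turn right 119°, forward 3.5 m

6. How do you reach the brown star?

turn left 78°, forward 1.3 m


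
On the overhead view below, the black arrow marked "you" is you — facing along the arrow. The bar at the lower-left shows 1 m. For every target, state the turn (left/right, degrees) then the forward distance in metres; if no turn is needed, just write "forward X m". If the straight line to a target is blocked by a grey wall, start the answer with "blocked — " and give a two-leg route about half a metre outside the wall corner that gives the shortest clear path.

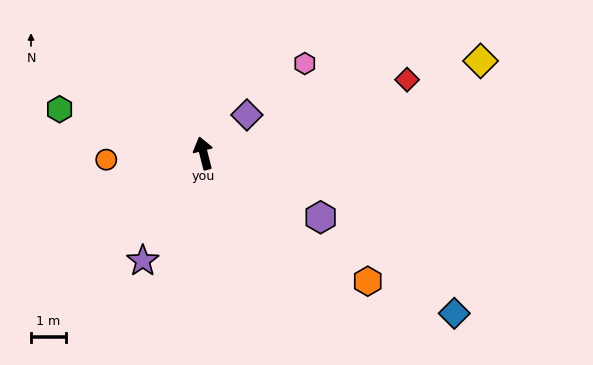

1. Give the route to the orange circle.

turn left 79°, forward 2.8 m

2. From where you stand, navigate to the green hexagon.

turn left 59°, forward 4.3 m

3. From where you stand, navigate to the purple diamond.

turn right 63°, forward 1.7 m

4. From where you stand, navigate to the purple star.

turn left 136°, forward 3.5 m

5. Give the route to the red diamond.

turn right 84°, forward 6.2 m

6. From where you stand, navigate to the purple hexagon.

turn right 133°, forward 3.8 m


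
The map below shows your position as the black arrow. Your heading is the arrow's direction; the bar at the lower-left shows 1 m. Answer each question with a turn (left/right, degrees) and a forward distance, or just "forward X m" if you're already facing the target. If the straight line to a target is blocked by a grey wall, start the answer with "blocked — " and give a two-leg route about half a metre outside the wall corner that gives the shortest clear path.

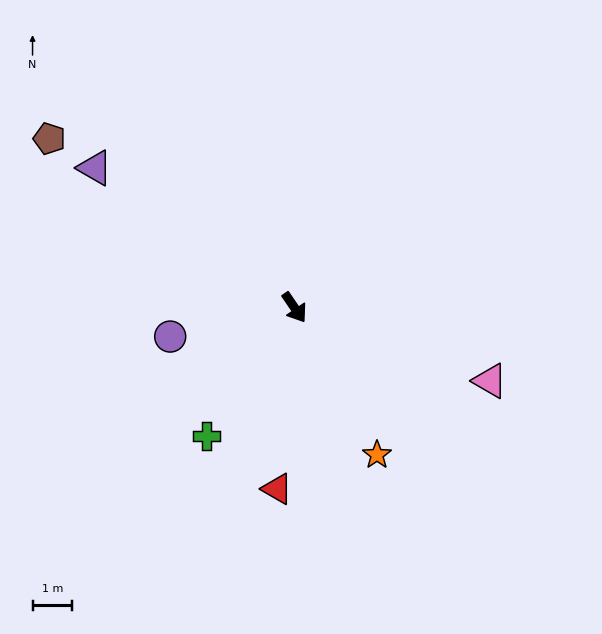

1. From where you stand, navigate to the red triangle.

turn right 40°, forward 4.6 m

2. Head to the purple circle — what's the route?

turn right 111°, forward 3.2 m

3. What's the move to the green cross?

turn right 69°, forward 3.9 m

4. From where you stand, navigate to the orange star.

turn right 5°, forward 4.3 m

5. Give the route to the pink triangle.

turn left 35°, forward 5.3 m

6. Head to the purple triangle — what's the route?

turn right 159°, forward 6.2 m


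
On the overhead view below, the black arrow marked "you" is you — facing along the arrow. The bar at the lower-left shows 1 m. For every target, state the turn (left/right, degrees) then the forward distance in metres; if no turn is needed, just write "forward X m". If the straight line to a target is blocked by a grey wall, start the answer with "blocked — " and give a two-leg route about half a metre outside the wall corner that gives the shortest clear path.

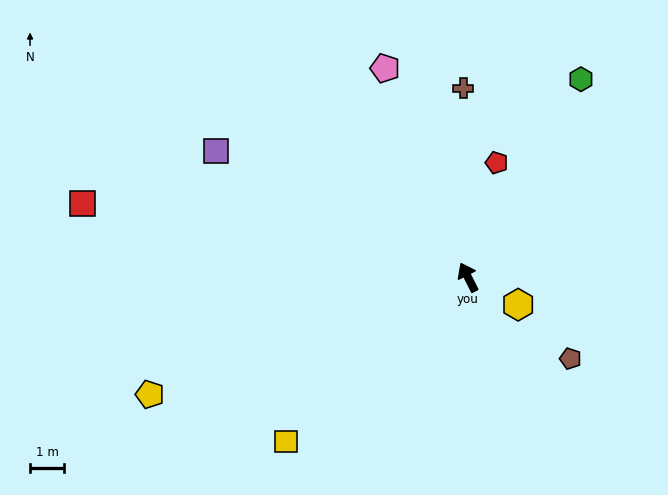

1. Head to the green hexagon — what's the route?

turn right 56°, forward 6.7 m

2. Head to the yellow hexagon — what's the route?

turn right 145°, forward 1.7 m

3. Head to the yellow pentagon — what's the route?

turn left 83°, forward 9.9 m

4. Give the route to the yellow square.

turn left 105°, forward 7.2 m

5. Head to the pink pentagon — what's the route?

turn right 5°, forward 6.6 m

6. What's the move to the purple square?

turn left 37°, forward 8.2 m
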